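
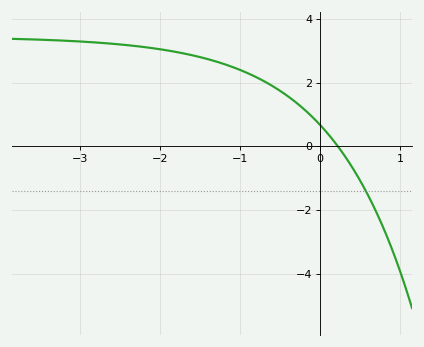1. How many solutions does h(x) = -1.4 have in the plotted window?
1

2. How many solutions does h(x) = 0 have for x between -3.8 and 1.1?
1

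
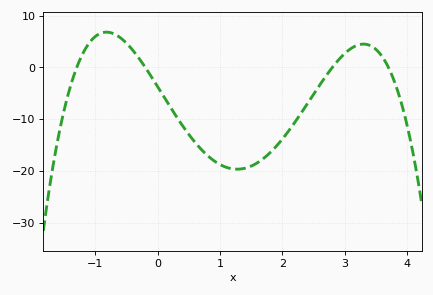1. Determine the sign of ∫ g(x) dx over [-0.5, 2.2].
negative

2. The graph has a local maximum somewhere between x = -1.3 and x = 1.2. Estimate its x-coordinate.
-0.823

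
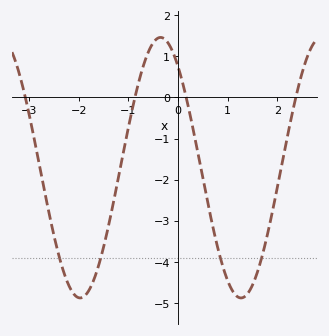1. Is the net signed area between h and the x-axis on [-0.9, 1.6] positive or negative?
negative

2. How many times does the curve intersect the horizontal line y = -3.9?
4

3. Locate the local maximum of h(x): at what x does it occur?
-0.35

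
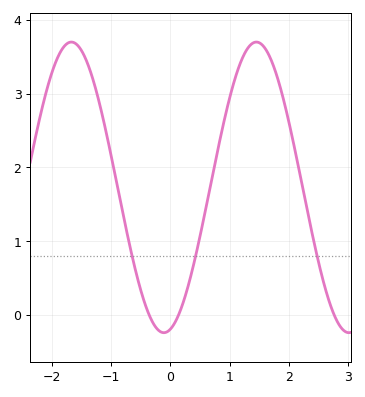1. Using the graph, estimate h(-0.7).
1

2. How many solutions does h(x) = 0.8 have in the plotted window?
3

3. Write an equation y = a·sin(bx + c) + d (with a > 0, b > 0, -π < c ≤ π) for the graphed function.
y = 1.97sin(2x - 1.4) + 1.73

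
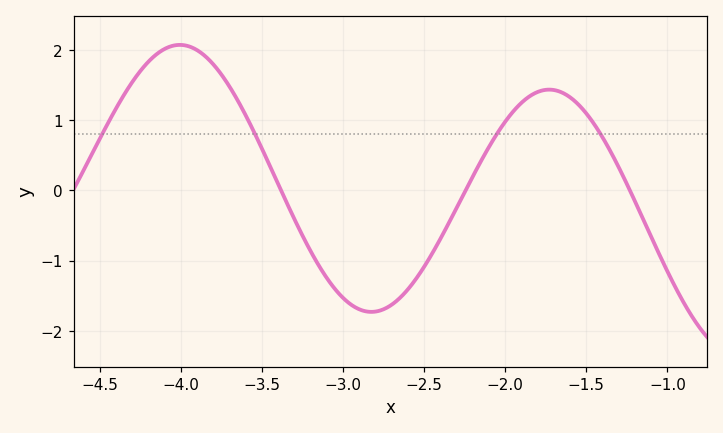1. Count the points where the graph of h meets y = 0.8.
4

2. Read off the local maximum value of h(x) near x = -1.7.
1.4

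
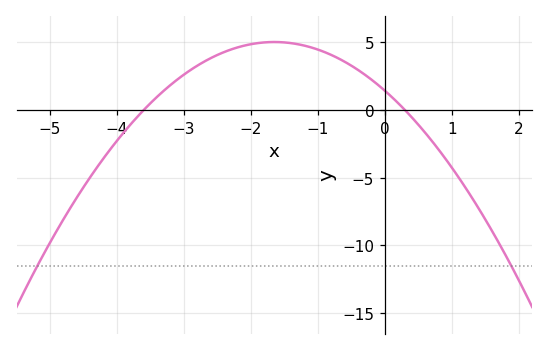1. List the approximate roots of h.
-3.6, 0.2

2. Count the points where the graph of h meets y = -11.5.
2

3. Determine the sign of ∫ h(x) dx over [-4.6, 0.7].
positive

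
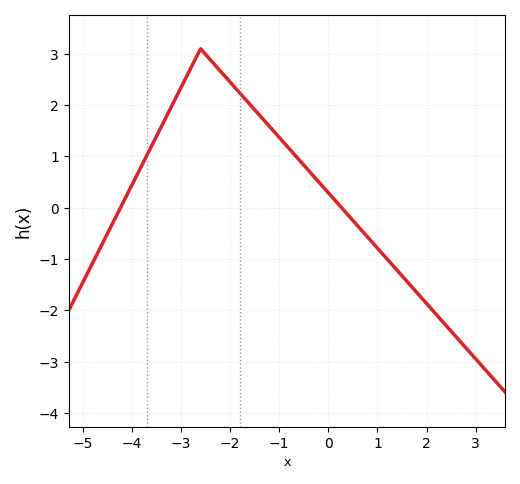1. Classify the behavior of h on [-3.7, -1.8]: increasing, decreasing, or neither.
neither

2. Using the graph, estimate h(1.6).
-1.4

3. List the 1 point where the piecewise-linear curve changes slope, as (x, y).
(-2.6, 3.1)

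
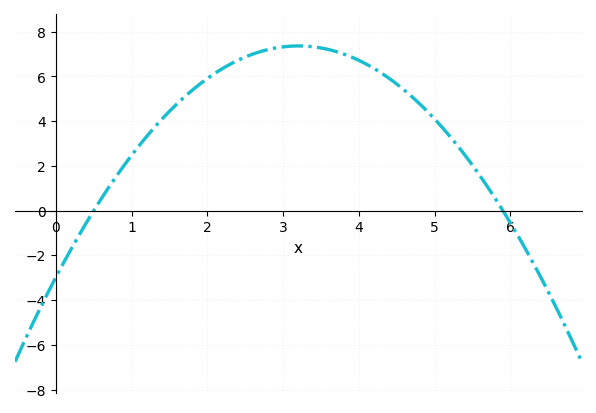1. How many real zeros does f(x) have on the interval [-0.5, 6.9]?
2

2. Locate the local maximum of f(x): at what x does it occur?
3.2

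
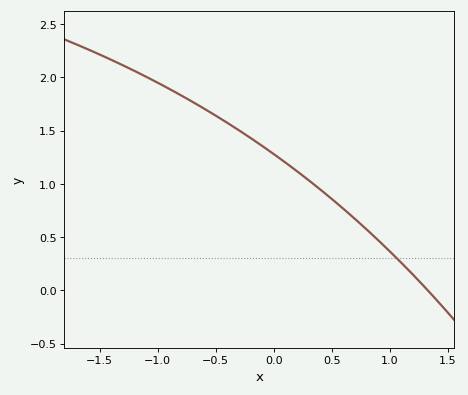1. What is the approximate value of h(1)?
0.368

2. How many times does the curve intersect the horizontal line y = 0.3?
1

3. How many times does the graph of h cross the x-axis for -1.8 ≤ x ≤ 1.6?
1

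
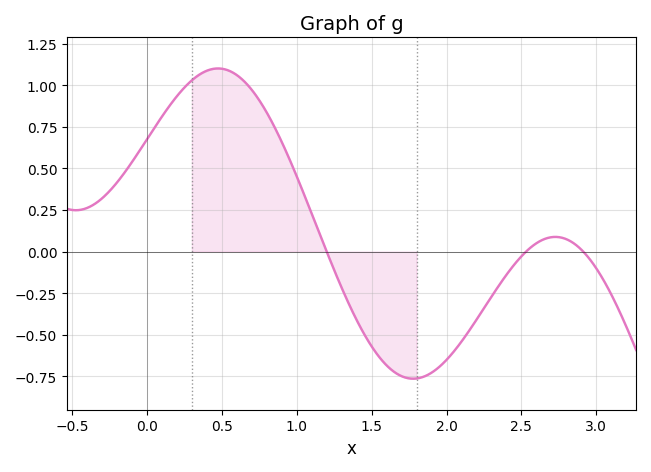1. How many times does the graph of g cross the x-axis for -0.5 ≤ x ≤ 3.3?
3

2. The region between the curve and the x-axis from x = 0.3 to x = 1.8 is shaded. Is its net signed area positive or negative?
positive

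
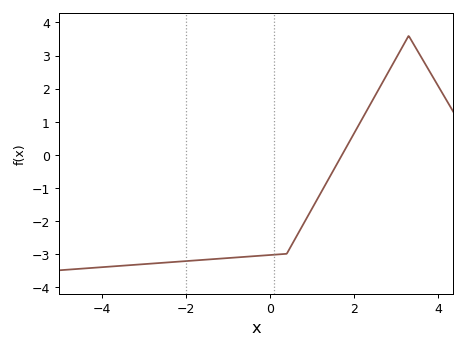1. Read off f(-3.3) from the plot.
-3.34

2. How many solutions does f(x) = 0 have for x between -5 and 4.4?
1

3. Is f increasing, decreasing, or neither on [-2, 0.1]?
increasing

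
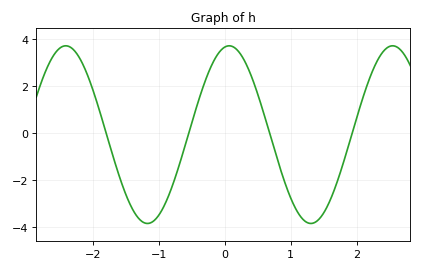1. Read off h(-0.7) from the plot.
-1.4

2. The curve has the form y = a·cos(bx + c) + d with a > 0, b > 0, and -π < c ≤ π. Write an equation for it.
y = 3.79cos(2.53x - 0.162) - 0.06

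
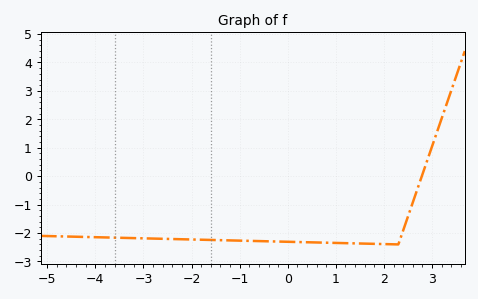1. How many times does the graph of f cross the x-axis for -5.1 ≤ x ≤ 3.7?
1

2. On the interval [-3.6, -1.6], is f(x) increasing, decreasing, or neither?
decreasing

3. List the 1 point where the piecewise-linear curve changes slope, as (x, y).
(2.3, -2.4)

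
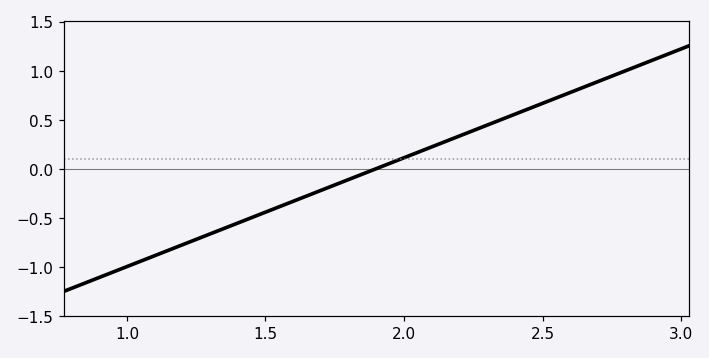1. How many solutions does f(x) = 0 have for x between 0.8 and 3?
1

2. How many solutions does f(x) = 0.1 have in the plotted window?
1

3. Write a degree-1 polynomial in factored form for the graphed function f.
y = 1.11(x - 1.9)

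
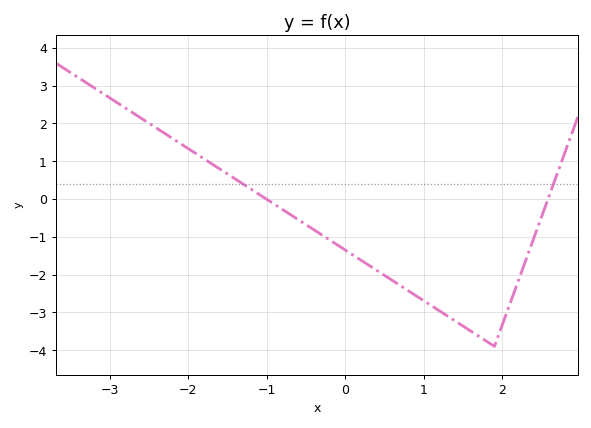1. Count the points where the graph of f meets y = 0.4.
2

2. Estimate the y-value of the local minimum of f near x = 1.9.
-3.9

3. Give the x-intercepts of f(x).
-1.01, 2.58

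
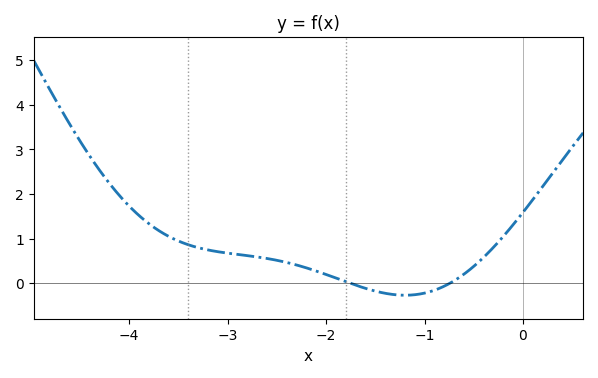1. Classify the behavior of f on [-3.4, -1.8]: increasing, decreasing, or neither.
decreasing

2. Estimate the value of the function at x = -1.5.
-0.2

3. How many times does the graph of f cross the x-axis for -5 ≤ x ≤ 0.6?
2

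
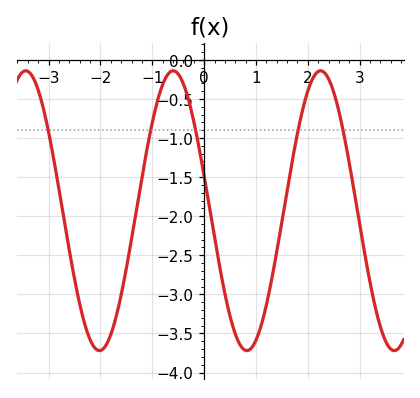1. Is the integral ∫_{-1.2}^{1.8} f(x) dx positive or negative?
negative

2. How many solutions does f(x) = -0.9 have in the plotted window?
5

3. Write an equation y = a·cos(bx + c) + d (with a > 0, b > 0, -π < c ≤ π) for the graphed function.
y = 1.79cos(2.21x + 1.32) - 1.93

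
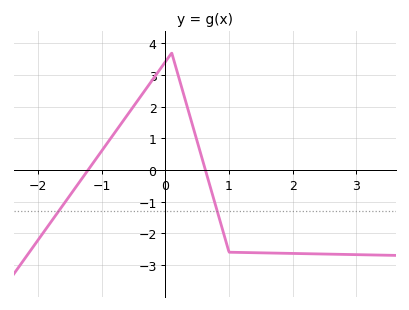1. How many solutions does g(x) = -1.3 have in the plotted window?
2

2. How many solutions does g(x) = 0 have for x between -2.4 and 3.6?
2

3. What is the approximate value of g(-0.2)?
2.9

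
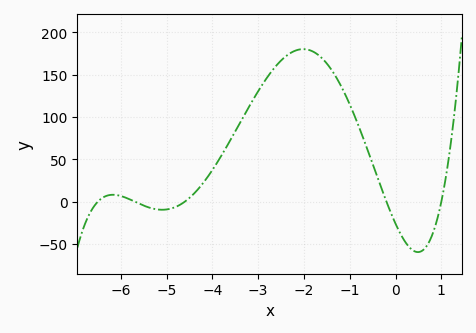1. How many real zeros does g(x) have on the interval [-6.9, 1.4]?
5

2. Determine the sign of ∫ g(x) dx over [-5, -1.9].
positive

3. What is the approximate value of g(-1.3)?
145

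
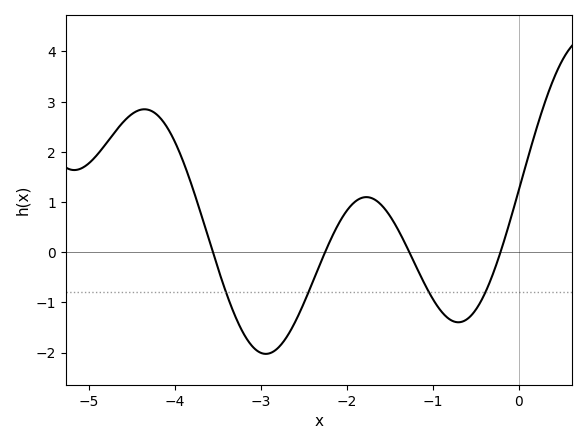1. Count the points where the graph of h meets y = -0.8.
4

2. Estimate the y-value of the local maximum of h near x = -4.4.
2.8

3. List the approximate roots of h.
-3.6, -2.3, -1.3, -0.2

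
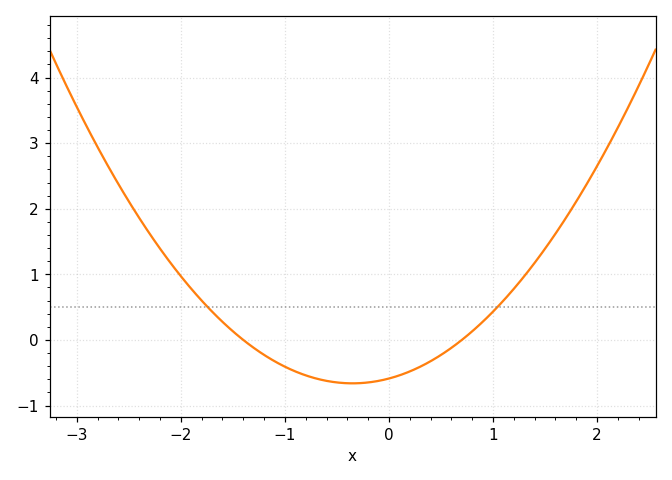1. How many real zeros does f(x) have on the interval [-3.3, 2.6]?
2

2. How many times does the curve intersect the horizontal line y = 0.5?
2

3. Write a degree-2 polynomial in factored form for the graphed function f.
y = 0.6(x + 1.4)(x - 0.7)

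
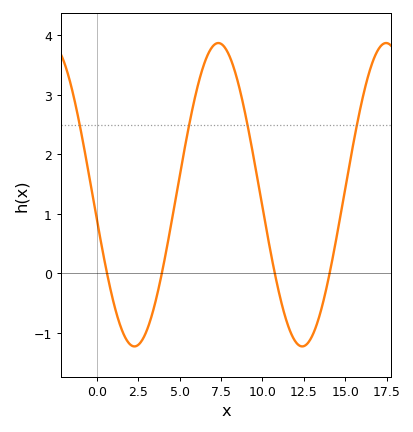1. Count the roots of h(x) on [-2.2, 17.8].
4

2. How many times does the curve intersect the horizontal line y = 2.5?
4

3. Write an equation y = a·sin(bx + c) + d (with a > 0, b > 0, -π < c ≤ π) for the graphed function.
y = 2.55sin(0.62x - 3) + 1.32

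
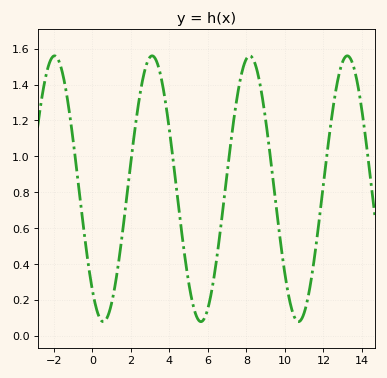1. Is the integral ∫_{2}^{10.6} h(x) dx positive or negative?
positive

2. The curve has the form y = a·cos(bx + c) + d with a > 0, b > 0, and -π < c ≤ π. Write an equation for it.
y = 0.74cos(1.2x + 2.4) + 0.82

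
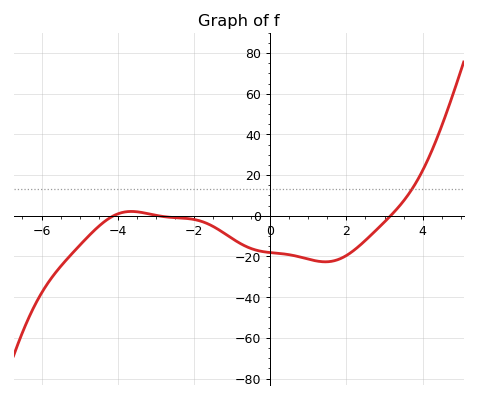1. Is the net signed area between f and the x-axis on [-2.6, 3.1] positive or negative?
negative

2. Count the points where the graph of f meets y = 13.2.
1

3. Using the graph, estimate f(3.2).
0.824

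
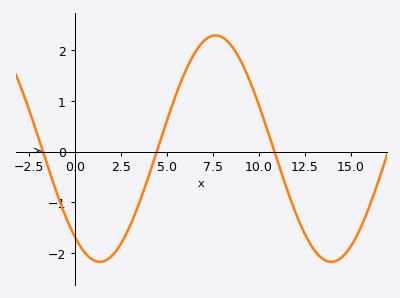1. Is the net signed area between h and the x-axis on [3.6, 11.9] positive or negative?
positive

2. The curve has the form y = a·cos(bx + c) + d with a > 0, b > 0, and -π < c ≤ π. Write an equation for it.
y = 2.23cos(0.5x + 2.46) + 0.06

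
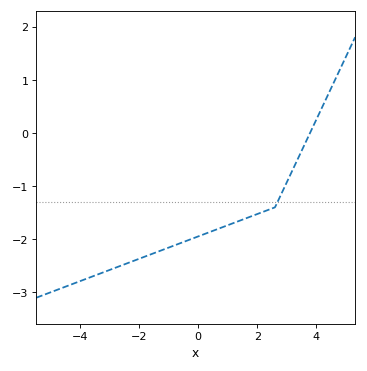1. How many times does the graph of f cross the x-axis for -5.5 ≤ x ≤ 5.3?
1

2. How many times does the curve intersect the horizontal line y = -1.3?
1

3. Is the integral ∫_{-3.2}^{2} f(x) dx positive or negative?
negative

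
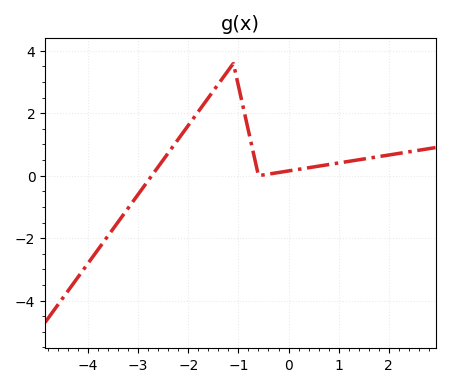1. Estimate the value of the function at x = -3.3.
-1.2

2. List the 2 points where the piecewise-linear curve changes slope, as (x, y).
(-1.1, 3.6); (-0.6, 0)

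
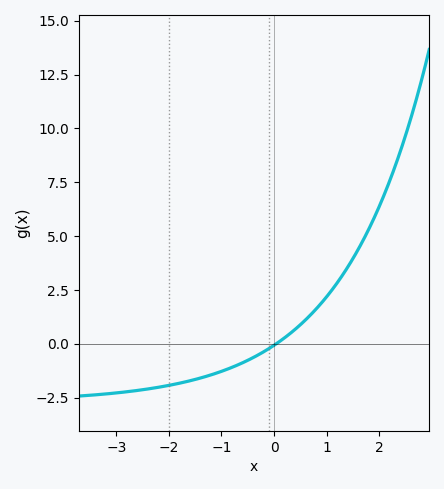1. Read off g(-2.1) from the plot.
-2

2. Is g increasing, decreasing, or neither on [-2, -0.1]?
increasing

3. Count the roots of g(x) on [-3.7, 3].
1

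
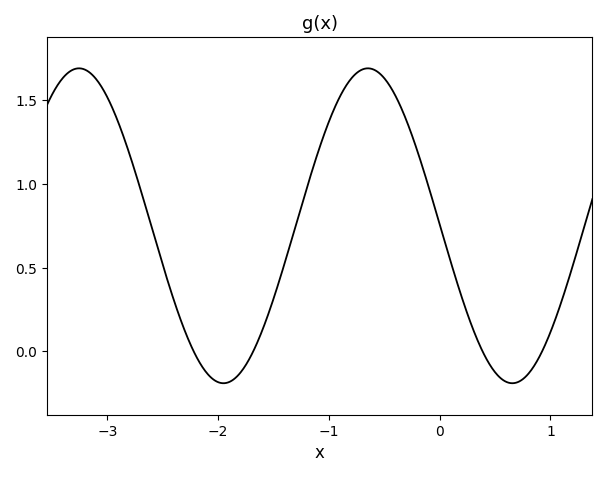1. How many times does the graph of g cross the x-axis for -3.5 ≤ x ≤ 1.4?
4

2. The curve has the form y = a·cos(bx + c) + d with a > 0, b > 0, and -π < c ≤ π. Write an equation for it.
y = 0.94cos(2.41x + 1.56) + 0.75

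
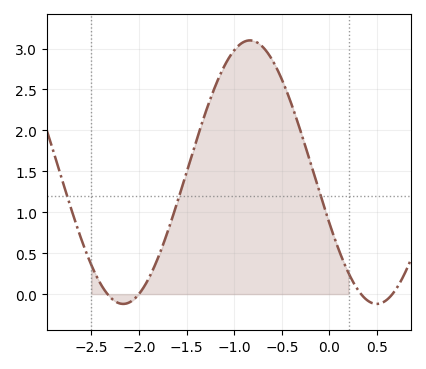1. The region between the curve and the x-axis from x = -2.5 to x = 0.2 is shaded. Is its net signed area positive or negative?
positive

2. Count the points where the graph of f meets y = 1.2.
3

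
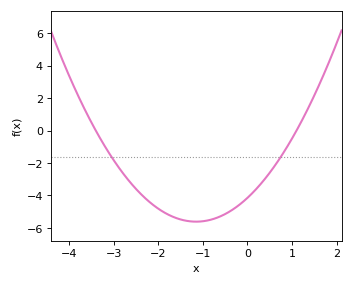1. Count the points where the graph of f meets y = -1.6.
2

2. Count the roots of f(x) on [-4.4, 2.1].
2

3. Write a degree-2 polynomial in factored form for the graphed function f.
y = 1.11(x + 3.4)(x - 1.1)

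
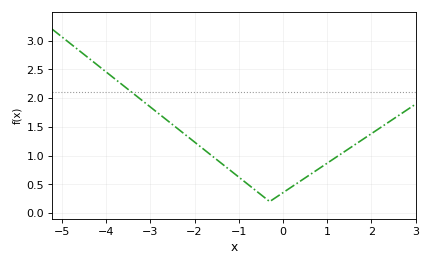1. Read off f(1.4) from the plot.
1.05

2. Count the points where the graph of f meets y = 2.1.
1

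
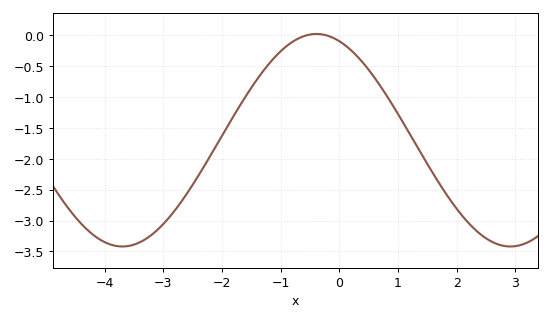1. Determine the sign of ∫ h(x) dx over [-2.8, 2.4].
negative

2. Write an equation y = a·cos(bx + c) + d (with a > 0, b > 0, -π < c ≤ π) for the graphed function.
y = 1.72cos(0.95x + 0.372) - 1.7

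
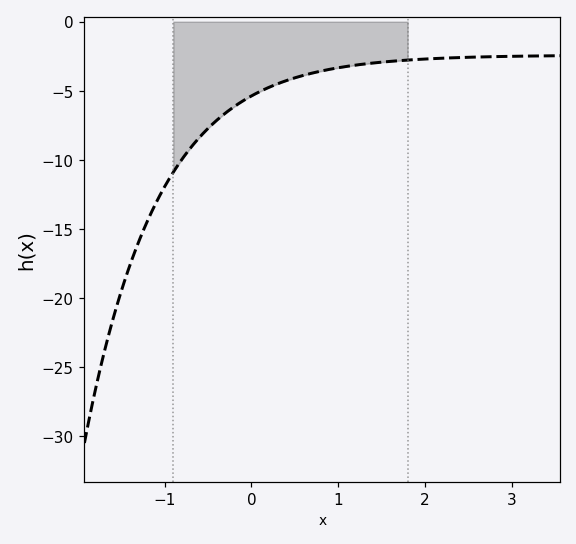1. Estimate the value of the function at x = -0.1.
-5.75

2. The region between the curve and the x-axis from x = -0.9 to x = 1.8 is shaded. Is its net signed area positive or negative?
negative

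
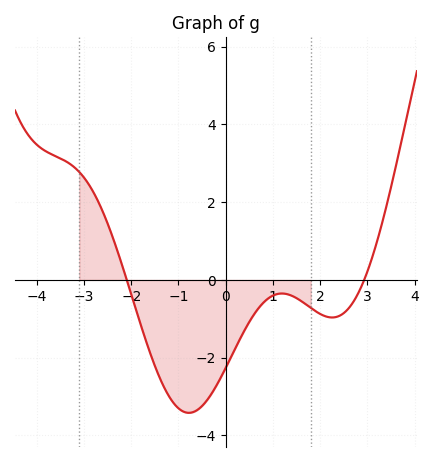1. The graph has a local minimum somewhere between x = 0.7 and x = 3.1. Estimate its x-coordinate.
2.25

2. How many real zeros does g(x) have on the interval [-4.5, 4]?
2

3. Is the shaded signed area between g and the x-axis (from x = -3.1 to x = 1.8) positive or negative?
negative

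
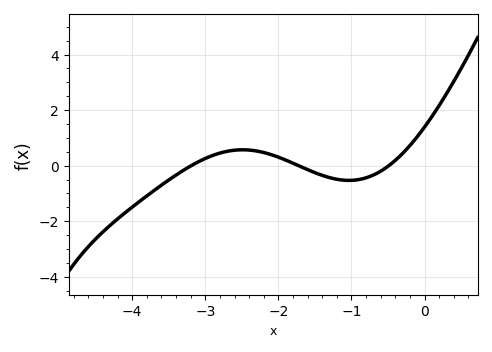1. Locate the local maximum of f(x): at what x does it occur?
-2.5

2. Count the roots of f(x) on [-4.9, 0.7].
3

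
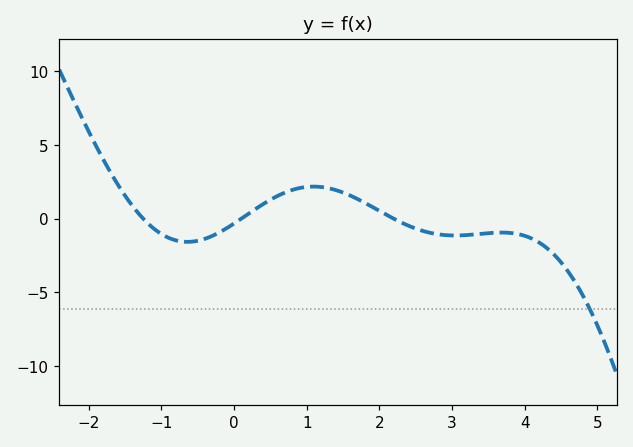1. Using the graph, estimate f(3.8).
-0.962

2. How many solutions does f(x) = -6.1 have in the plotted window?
1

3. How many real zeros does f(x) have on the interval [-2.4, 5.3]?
3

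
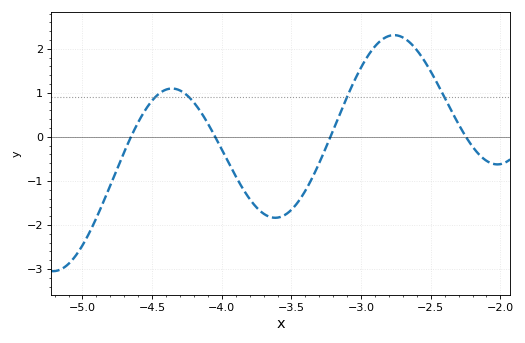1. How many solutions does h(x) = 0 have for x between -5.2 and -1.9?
4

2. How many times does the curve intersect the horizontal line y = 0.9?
4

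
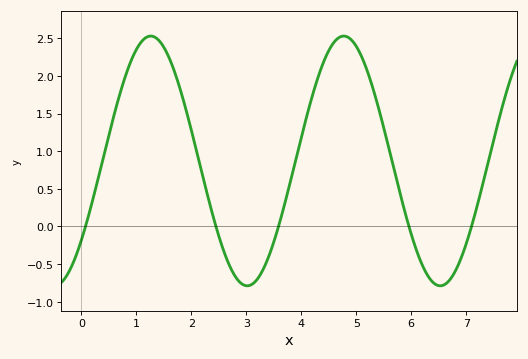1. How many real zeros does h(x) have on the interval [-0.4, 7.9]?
5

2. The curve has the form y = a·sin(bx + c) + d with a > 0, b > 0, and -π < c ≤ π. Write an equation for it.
y = 1.66sin(1.8x - 0.69) + 0.87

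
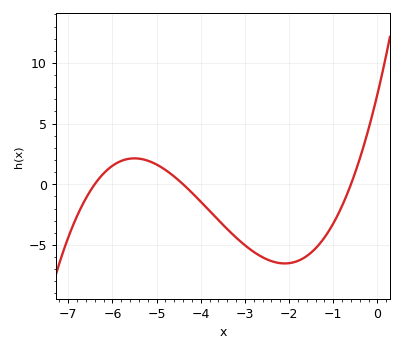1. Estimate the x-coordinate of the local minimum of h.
-2.1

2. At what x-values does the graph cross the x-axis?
-6.4, -4.4, -0.6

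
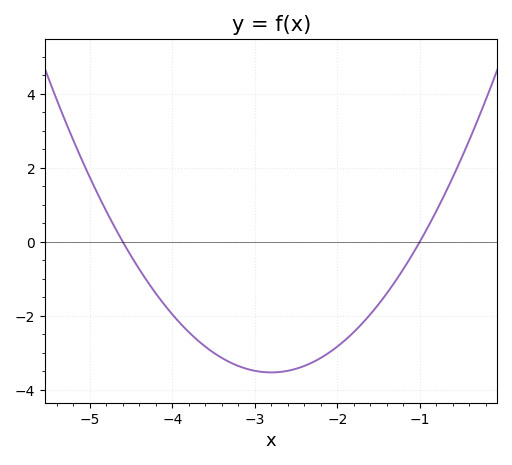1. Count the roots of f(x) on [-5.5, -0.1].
2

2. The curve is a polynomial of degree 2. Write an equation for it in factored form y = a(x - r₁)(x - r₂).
y = 1.09(x + 4.6)(x + 1)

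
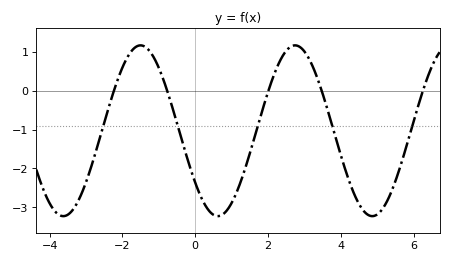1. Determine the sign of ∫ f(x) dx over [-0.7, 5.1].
negative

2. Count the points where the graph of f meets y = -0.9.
5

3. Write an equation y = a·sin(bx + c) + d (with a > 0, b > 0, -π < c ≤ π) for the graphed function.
y = 2.2sin(1.5x - 2.5) - 1.03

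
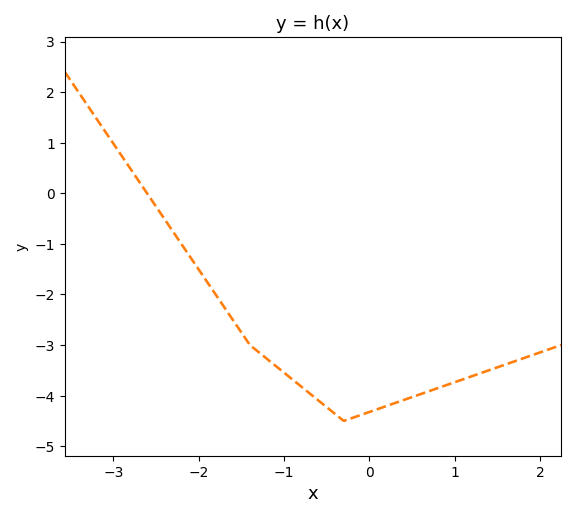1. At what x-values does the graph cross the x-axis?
-2.6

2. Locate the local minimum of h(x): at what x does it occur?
-0.3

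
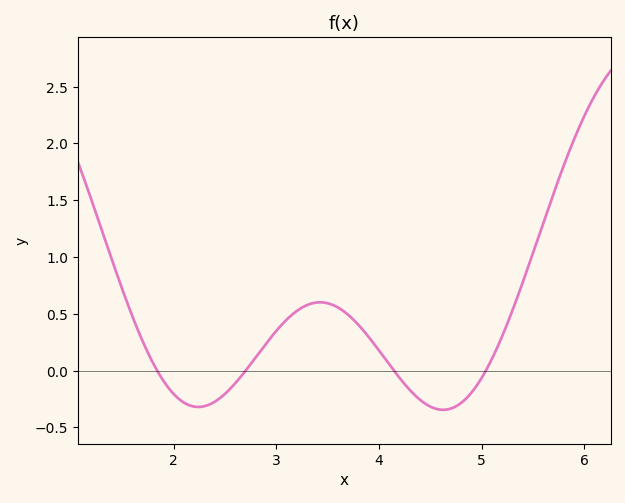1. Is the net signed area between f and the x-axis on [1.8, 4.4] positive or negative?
positive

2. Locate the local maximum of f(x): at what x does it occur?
3.43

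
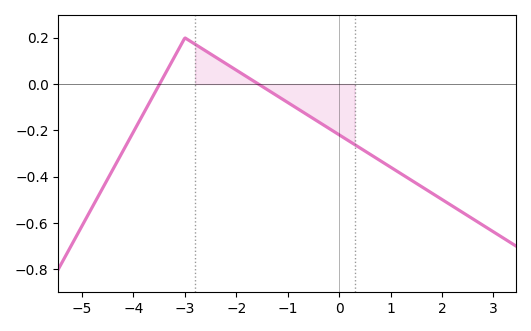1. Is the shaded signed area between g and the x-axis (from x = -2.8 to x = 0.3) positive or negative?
negative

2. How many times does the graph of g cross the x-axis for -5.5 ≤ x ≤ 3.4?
2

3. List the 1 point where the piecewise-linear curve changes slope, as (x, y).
(-3, 0.2)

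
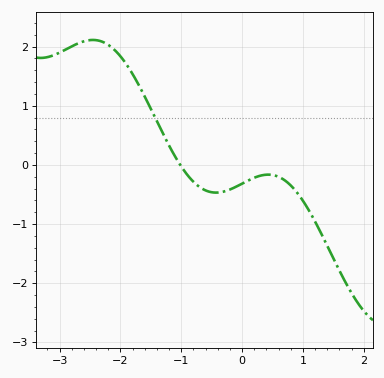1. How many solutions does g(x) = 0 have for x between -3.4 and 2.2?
1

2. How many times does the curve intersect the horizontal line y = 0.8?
1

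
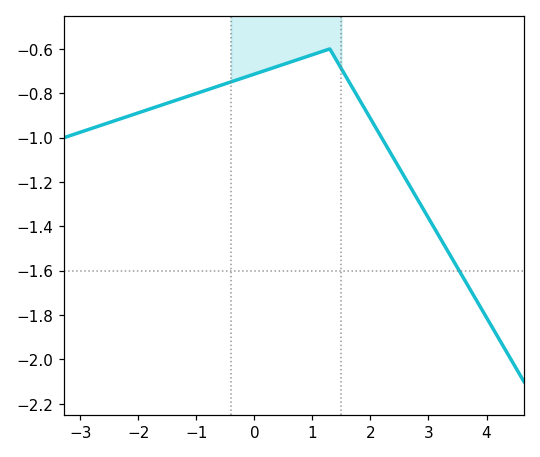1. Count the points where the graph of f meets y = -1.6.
1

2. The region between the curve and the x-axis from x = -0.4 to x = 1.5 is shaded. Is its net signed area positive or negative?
negative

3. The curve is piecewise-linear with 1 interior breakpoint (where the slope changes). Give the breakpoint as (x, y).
(1.3, -0.6)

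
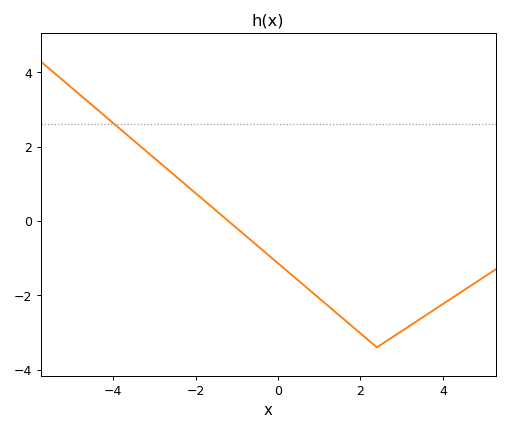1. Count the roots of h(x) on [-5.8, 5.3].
1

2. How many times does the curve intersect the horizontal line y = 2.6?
1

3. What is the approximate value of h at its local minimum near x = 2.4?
-3.4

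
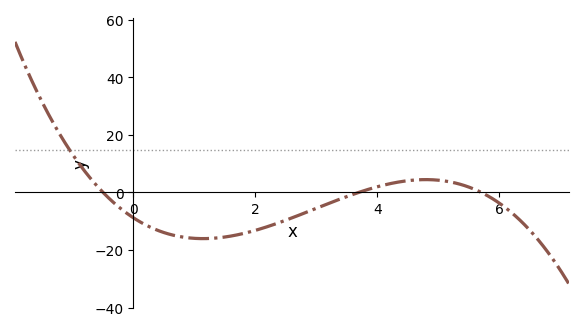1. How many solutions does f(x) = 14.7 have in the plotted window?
1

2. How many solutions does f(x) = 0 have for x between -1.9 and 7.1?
3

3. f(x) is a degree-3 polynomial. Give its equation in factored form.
y = -0.84(x + 0.5)(x - 3.7)(x - 5.7)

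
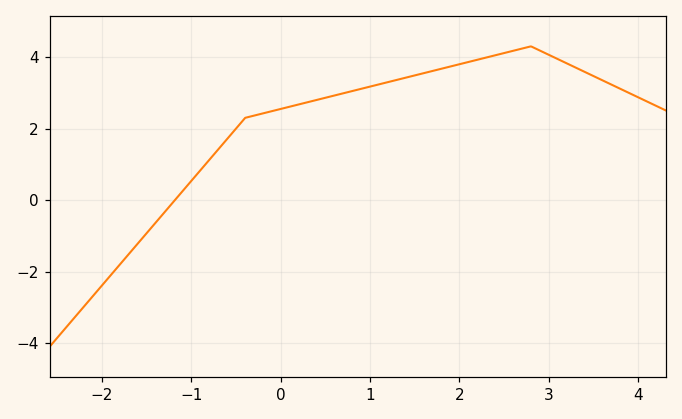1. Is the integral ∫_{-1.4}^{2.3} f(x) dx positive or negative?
positive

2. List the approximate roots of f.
-1.19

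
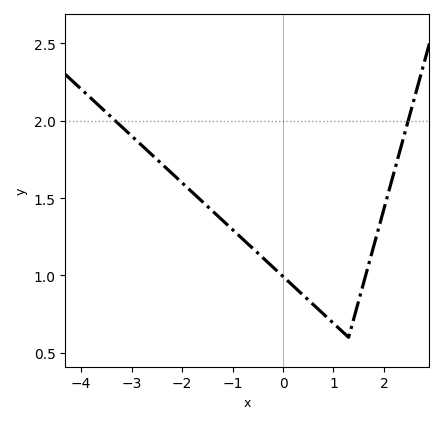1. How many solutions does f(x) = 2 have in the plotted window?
2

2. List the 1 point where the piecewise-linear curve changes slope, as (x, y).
(1.3, 0.6)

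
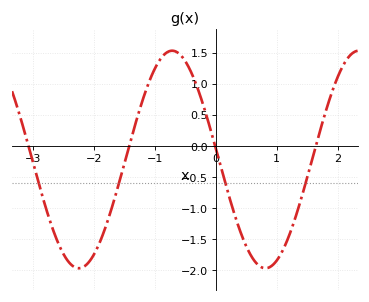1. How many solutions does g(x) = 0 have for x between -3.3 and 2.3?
4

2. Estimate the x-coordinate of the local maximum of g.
-0.7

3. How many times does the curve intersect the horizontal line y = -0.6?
4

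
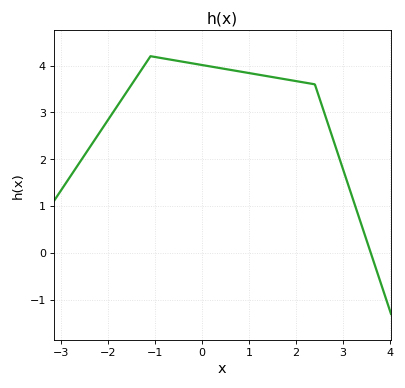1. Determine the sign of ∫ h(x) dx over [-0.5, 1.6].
positive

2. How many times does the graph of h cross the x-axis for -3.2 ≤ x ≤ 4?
1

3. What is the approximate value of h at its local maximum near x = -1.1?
4.2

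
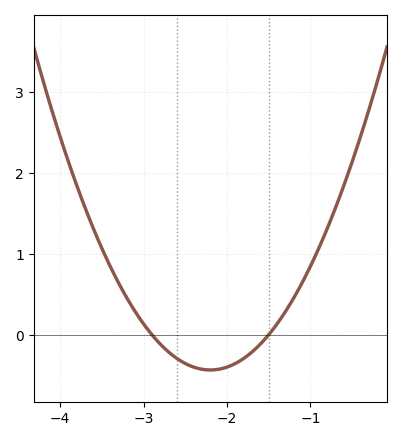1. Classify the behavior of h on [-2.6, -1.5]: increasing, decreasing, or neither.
neither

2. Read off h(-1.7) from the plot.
-0.2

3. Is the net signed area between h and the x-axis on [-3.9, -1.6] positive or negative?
positive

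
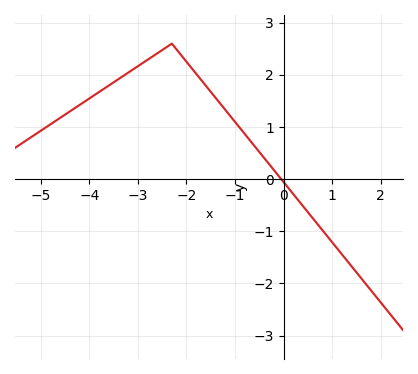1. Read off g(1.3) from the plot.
-1.56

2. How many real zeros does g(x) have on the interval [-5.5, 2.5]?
1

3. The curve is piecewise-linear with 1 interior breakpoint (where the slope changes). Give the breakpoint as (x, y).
(-2.3, 2.6)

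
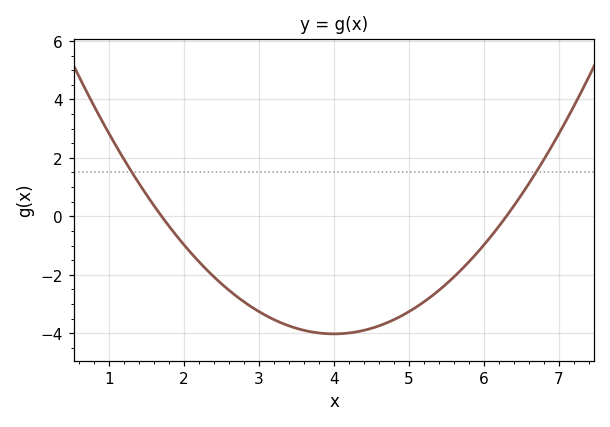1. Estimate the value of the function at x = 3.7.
-4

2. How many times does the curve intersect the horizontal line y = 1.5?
2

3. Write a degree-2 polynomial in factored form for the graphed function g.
y = 0.76(x - 1.7)(x - 6.3)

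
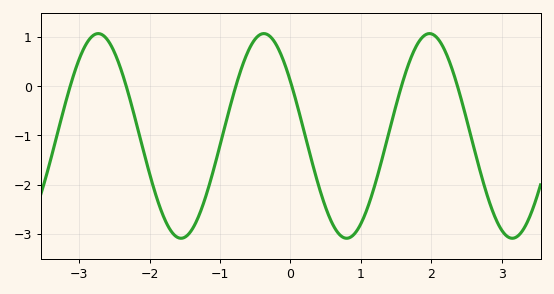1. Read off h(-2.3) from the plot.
-0.164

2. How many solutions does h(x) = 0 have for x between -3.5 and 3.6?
6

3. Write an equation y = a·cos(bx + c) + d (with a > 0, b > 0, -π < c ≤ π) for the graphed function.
y = 2.08cos(2.67x + 1.01) - 1.01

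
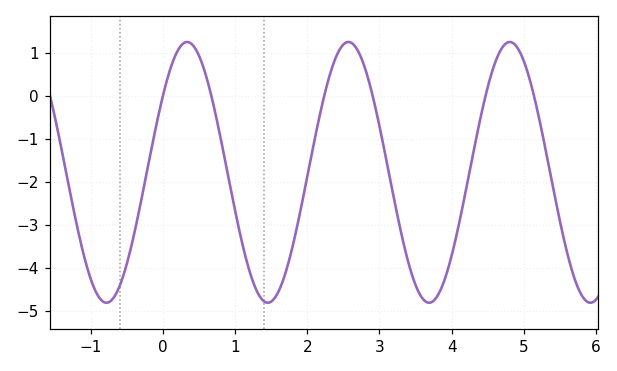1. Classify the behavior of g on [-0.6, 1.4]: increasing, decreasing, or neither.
neither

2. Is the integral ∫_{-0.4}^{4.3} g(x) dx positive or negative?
negative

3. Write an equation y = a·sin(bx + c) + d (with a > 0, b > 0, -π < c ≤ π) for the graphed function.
y = 3.03sin(2.8x + 0.63) - 1.78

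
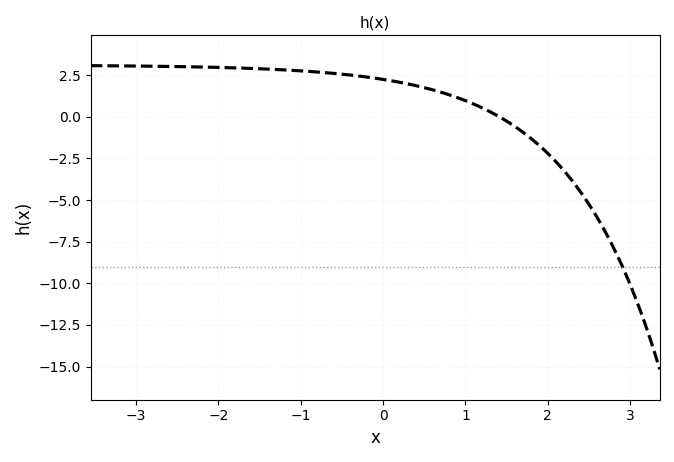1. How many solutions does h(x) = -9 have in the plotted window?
1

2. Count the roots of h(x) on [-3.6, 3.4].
1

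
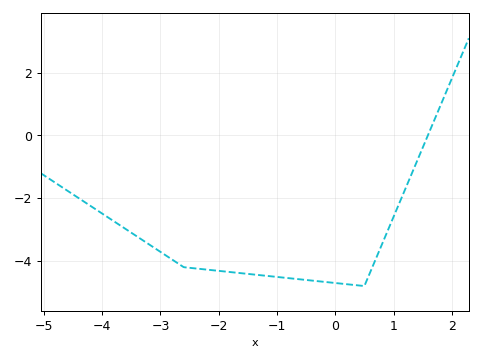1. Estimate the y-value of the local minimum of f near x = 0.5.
-4.8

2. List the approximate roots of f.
1.59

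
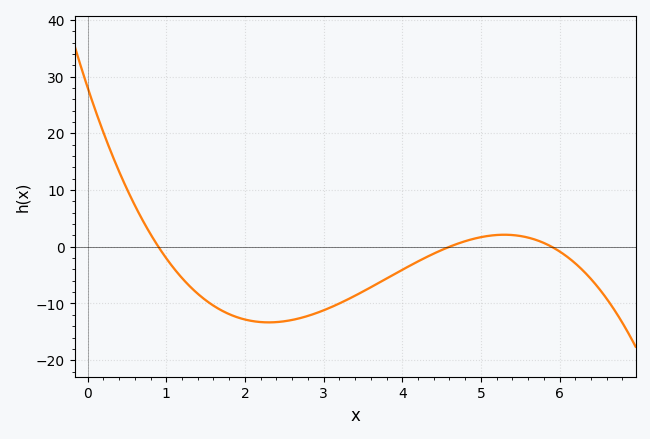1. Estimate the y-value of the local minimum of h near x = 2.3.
-13.3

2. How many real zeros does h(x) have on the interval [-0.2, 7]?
3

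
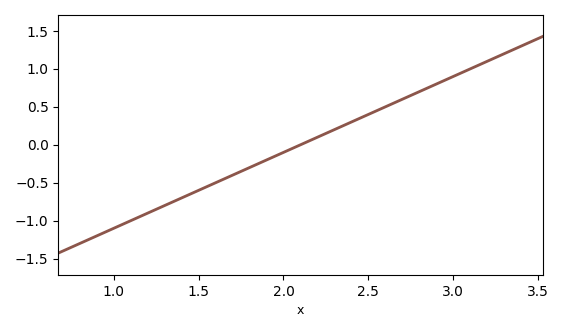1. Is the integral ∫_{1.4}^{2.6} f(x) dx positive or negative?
negative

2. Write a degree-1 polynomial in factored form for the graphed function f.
y = 1(x - 2.1)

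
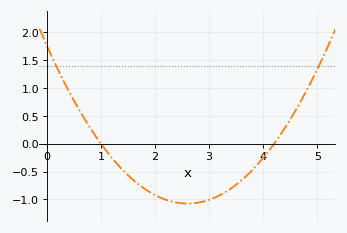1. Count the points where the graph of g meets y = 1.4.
2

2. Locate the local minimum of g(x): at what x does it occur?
2.6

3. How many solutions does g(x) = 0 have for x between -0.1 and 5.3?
2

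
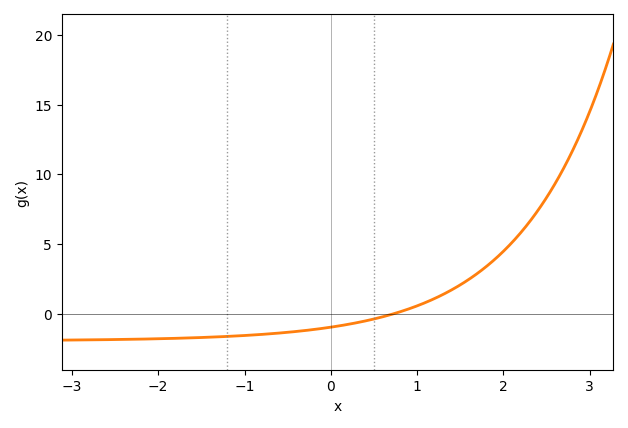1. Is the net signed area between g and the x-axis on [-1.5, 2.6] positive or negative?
positive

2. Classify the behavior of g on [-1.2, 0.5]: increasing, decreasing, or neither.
increasing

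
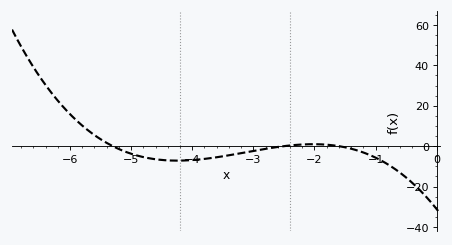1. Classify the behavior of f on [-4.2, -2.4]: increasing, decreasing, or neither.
increasing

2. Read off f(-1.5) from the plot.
-0.559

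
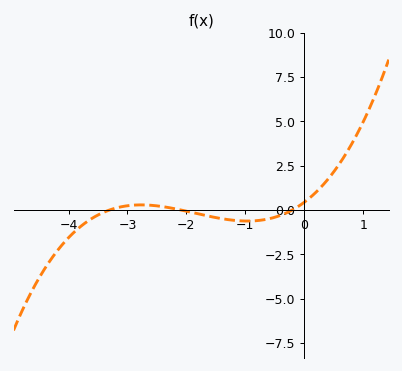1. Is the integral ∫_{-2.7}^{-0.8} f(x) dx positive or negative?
negative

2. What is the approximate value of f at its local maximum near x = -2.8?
0.283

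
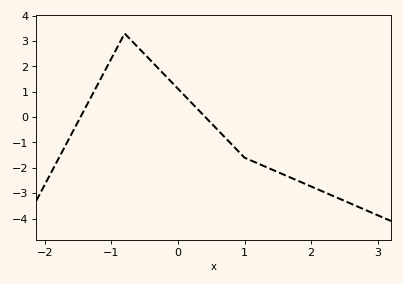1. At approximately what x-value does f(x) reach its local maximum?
-0.8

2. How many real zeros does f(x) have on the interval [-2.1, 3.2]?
2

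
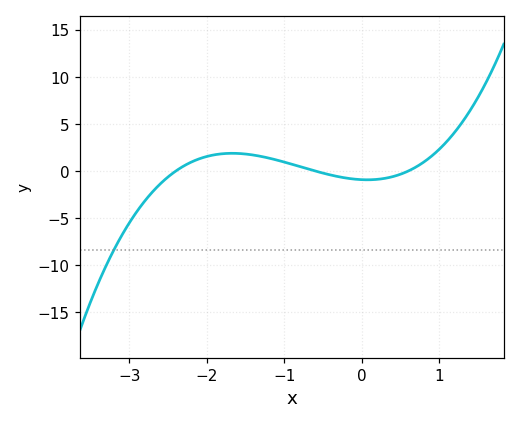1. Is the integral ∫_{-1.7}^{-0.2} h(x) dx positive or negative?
positive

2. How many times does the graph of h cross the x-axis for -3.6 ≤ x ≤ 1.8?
3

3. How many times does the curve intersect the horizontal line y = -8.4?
1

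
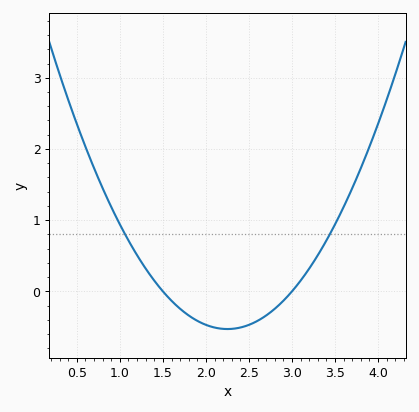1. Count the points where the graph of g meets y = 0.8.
2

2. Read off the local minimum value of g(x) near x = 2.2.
-0.529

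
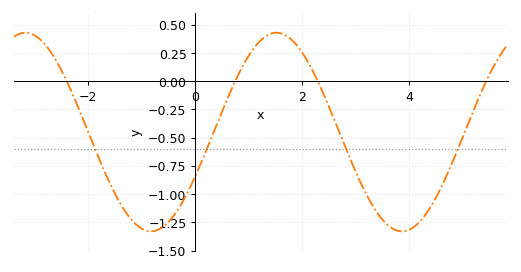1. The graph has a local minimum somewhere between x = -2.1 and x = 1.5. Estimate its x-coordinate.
-0.8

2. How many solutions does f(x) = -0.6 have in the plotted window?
4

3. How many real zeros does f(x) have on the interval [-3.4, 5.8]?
4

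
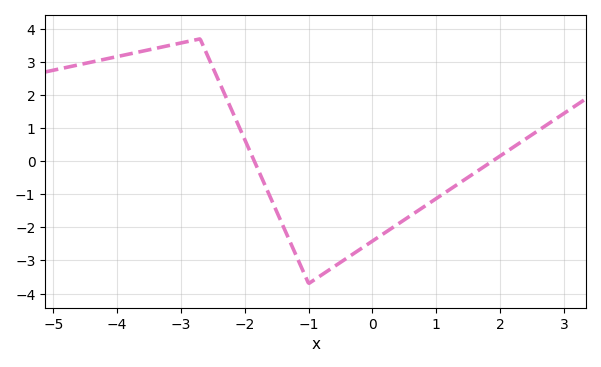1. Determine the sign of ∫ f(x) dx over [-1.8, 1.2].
negative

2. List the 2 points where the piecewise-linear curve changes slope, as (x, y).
(-2.7, 3.7); (-1, -3.7)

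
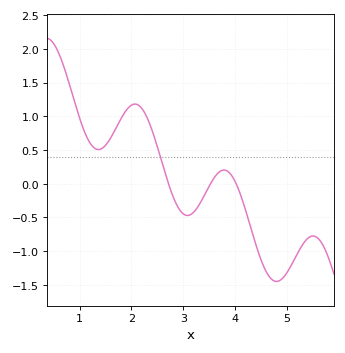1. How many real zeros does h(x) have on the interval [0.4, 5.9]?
3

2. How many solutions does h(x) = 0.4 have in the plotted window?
1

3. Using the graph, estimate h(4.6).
-1.3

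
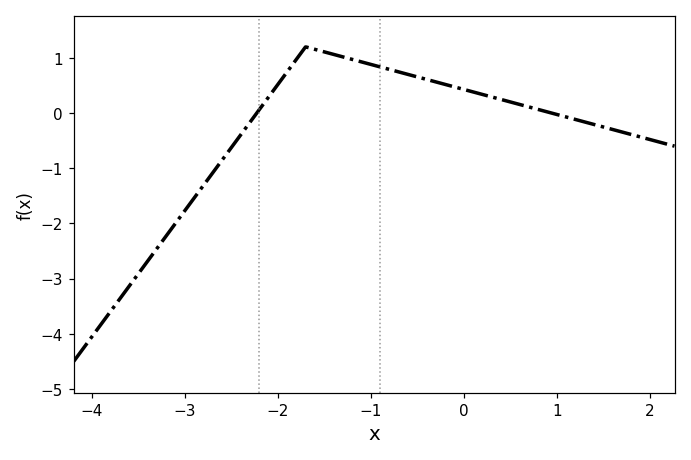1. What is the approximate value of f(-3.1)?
-2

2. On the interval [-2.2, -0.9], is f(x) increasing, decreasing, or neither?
neither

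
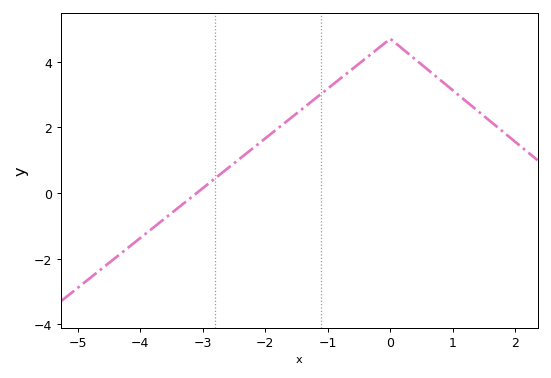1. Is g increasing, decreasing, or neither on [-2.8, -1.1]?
increasing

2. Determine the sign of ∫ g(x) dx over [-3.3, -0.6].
positive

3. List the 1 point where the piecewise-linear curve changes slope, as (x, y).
(0, 4.7)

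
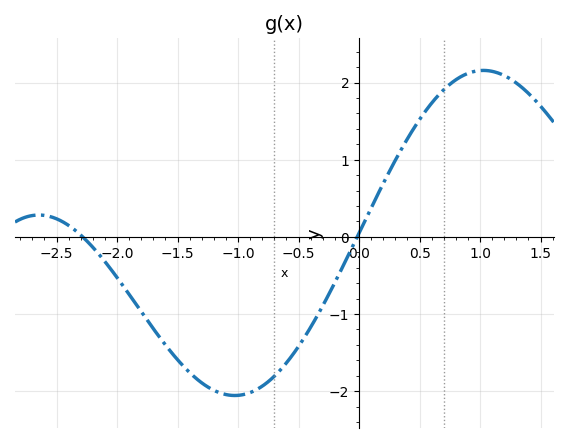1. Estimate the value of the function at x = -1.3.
-1.89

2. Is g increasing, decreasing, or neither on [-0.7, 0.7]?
increasing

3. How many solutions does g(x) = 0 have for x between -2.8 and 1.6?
2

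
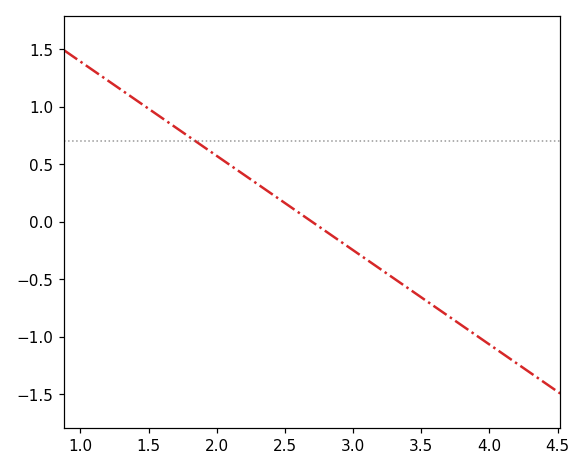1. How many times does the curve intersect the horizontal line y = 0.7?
1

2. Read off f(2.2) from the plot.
0.41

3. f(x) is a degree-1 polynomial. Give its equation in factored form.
y = -0.82(x - 2.7)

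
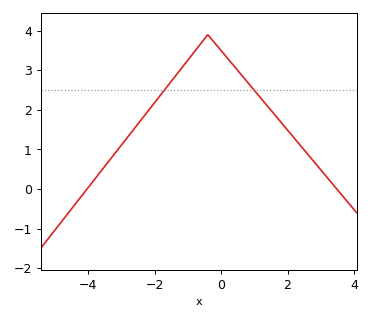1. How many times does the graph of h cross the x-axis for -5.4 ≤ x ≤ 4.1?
2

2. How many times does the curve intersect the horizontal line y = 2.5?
2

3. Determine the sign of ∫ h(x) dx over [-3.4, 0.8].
positive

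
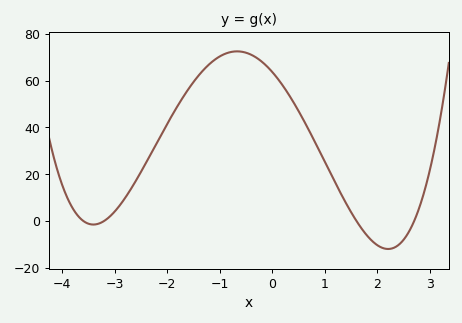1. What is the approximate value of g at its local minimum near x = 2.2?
-12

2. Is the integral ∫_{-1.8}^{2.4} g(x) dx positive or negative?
positive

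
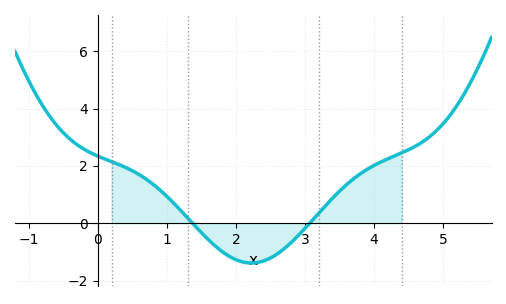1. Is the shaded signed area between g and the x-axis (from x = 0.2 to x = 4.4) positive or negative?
positive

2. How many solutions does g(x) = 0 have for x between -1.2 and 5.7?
2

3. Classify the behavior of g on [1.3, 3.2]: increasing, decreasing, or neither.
neither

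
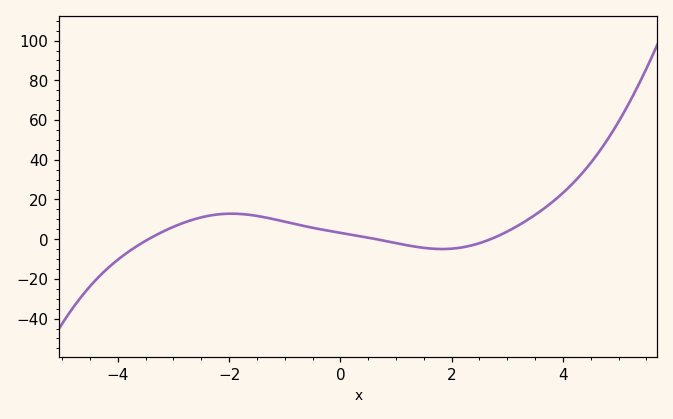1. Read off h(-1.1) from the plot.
10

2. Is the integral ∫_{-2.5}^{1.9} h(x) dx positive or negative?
positive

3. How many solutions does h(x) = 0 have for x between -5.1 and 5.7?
3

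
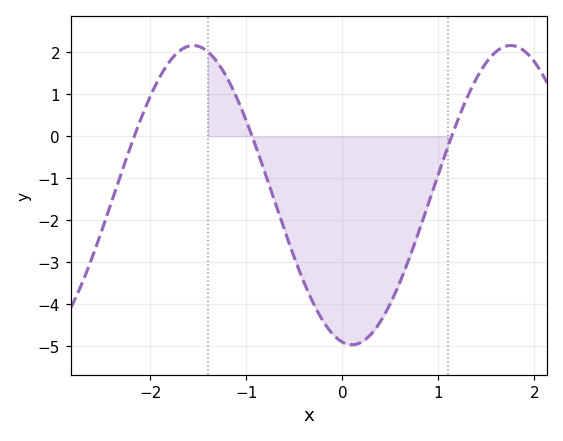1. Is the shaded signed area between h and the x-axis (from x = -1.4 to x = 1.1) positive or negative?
negative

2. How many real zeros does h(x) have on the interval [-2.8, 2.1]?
3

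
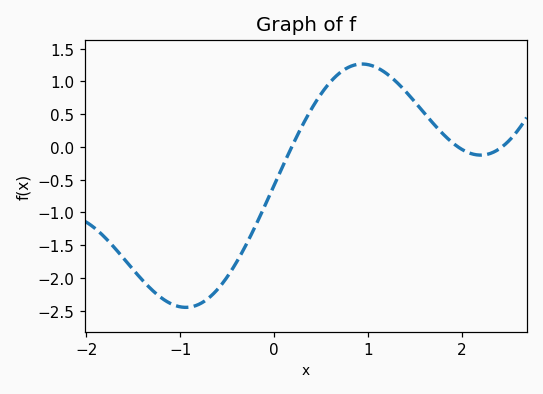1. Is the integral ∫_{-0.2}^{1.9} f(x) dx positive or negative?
positive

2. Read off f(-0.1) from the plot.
-0.908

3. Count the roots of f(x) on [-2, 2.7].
3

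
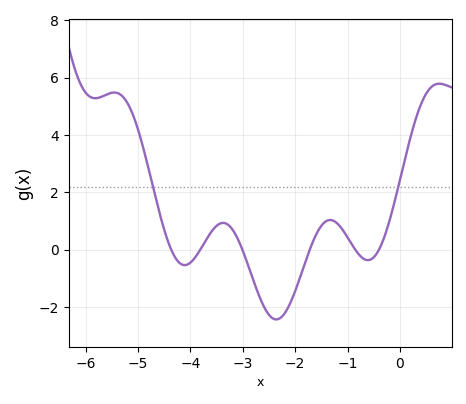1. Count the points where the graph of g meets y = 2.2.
2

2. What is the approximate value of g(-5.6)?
5.4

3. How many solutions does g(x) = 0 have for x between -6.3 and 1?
6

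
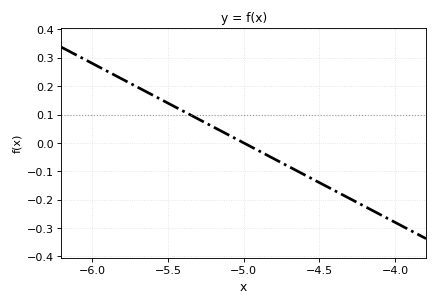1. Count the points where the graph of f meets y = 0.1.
1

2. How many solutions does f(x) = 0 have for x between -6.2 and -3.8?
1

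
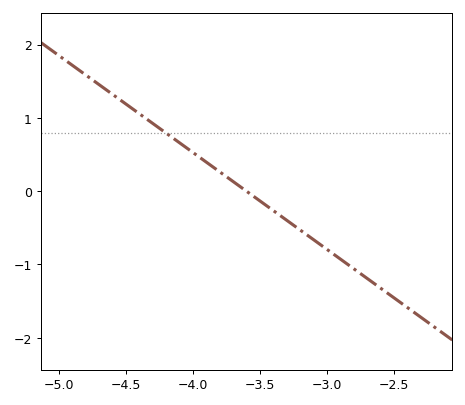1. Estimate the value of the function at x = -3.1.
-0.7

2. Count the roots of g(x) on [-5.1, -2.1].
1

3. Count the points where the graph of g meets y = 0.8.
1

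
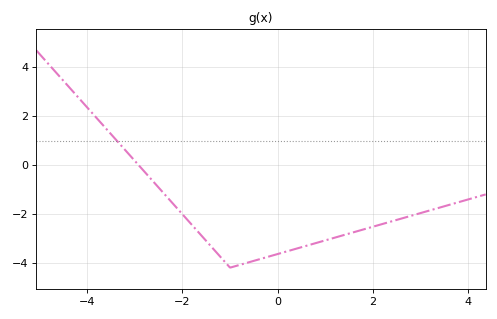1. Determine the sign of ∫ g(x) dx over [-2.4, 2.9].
negative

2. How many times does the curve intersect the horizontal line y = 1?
1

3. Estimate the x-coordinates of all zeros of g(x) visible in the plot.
-2.92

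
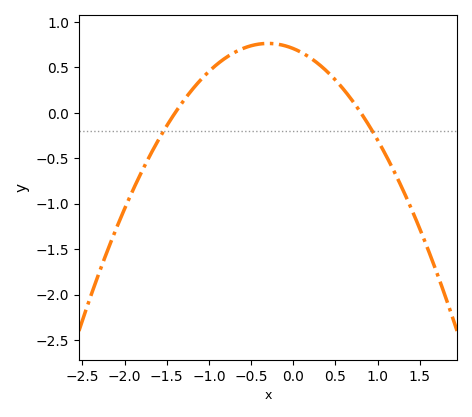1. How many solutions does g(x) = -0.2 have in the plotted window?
2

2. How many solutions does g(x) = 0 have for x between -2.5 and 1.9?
2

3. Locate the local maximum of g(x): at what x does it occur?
-0.3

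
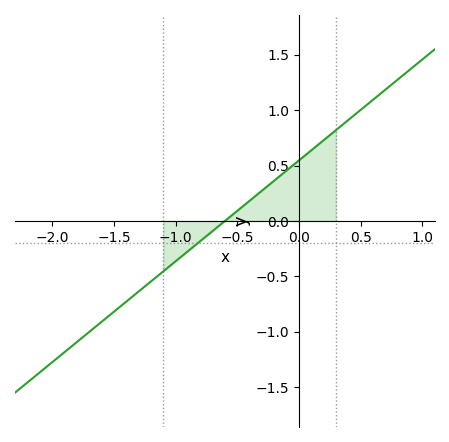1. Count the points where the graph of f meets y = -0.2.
1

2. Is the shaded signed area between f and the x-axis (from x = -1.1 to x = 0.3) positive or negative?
positive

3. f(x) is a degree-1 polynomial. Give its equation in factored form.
y = 0.91(x + 0.6)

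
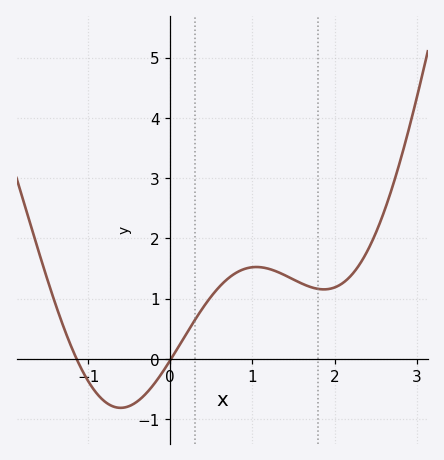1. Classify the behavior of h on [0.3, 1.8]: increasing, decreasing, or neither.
neither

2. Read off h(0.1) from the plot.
0.2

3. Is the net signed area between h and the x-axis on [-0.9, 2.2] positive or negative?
positive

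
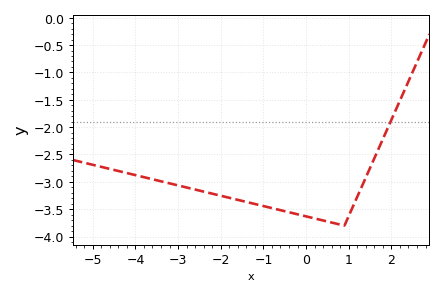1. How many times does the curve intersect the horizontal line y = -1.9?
1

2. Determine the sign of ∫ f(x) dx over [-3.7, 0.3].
negative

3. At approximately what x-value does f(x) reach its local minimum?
0.8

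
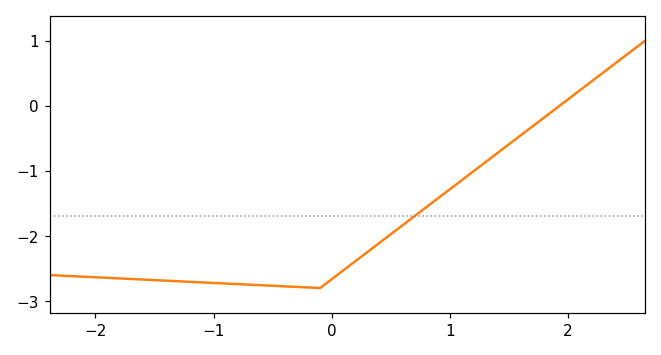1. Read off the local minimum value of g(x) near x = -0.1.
-2.8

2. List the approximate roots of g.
1.9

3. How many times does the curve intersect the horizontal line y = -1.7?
1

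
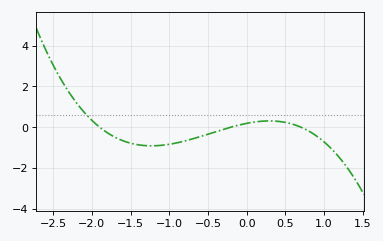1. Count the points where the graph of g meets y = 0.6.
1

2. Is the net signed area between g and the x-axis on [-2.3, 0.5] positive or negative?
negative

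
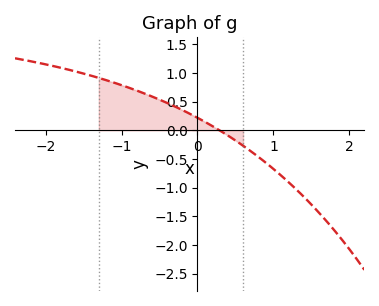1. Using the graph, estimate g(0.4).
-0.09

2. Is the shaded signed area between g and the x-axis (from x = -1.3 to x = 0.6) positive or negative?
positive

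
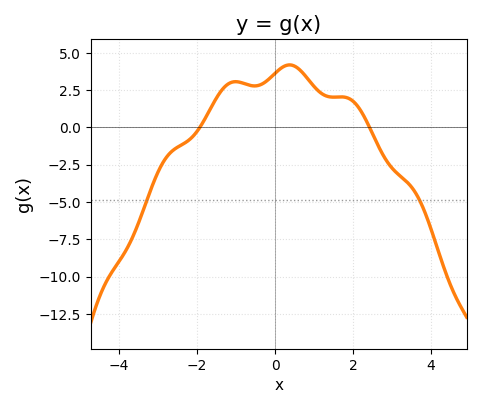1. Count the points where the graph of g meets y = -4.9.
2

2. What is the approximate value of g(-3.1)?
-3.58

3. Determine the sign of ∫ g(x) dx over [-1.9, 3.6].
positive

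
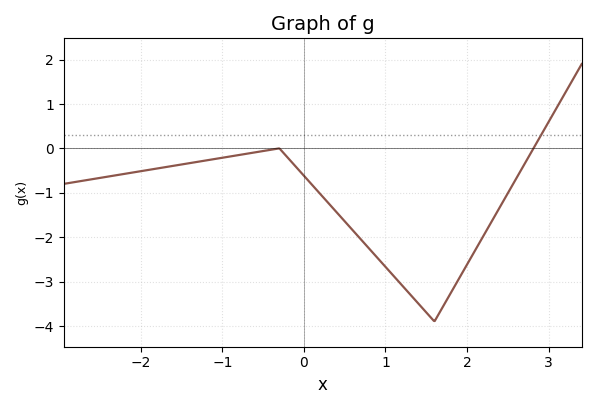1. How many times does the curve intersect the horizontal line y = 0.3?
1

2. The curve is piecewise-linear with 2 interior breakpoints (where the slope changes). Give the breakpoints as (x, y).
(-0.3, 0); (1.6, -3.9)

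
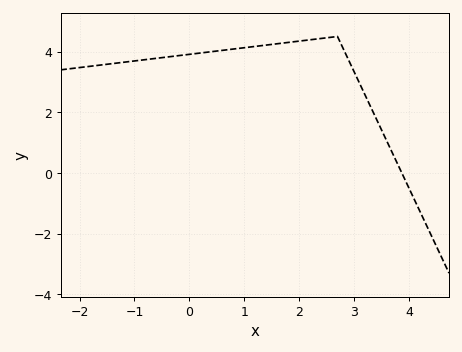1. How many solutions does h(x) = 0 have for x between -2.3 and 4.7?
1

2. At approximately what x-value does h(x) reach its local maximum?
2.7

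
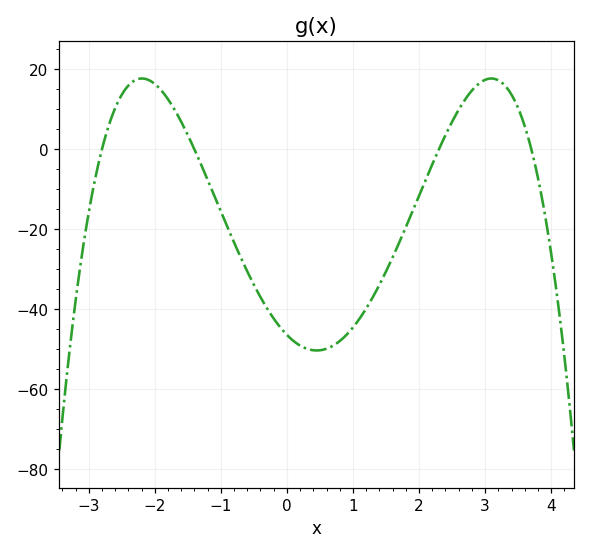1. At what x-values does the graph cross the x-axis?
-2.8, -1.4, 2.3, 3.7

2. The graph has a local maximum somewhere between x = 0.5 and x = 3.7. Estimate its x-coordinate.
3.09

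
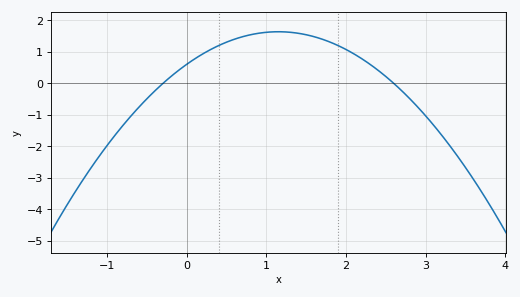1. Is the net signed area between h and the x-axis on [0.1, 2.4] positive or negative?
positive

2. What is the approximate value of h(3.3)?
-1.97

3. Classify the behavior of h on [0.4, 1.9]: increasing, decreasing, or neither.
neither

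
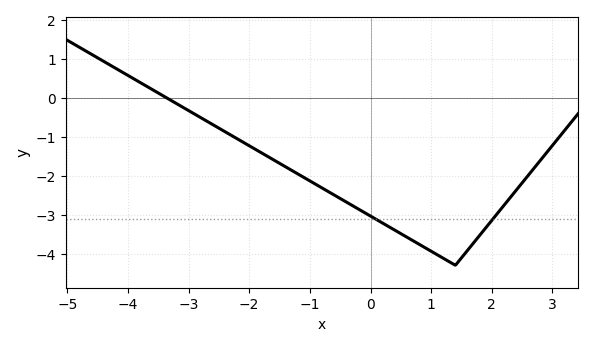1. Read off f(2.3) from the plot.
-2.57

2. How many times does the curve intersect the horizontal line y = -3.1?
2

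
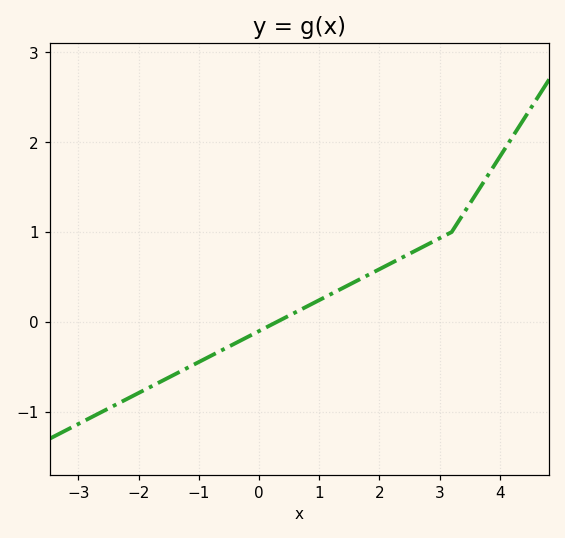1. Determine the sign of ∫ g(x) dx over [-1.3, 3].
positive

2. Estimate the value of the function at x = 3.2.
1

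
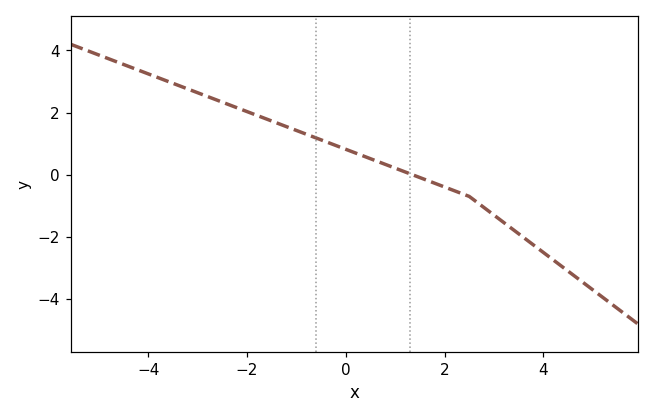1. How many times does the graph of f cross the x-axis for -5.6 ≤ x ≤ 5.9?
1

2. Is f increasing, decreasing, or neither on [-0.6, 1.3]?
decreasing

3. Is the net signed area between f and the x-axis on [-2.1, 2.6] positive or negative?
positive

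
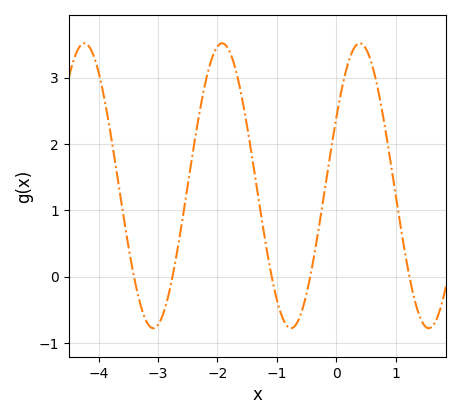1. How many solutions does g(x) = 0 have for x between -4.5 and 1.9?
5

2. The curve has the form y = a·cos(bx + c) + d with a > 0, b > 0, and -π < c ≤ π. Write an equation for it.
y = 2.15cos(2.7x - 1.1) + 1.37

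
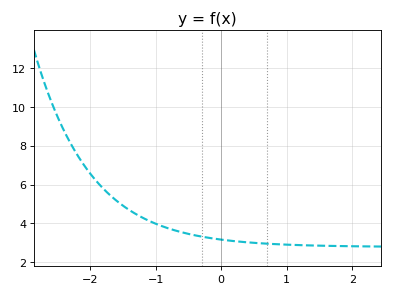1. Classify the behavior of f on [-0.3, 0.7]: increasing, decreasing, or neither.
decreasing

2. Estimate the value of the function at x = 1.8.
2.83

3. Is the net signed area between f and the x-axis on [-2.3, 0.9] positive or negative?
positive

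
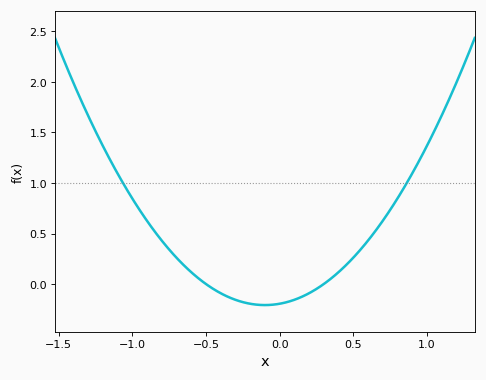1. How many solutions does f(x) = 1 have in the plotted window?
2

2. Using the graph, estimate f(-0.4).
-0.1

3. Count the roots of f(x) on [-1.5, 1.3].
2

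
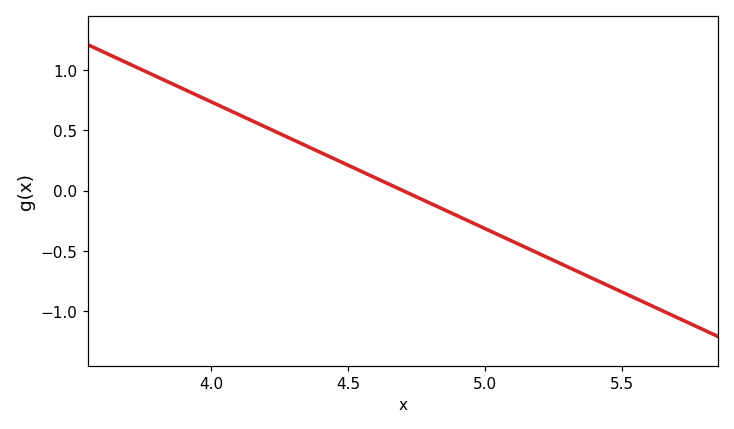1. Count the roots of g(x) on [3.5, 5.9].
1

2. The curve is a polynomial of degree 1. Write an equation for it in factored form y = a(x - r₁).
y = -1.05(x - 4.7)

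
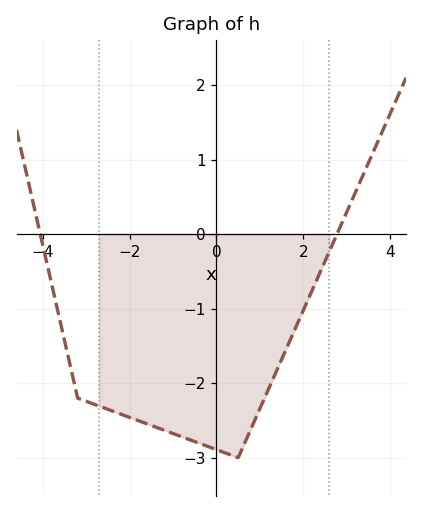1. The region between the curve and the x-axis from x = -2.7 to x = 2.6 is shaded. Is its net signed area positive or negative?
negative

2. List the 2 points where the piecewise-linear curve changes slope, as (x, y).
(-3.2, -2.2); (0.5, -3)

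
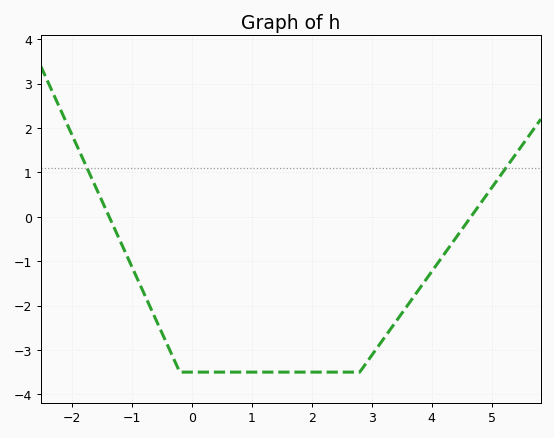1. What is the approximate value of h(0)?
-3.5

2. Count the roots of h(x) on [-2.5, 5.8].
2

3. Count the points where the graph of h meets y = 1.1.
2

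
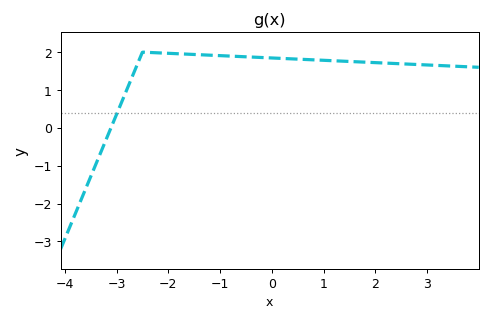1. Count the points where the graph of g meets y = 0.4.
1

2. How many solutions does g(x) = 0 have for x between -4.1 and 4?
1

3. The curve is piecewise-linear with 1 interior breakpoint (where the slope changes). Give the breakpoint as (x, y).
(-2.5, 2)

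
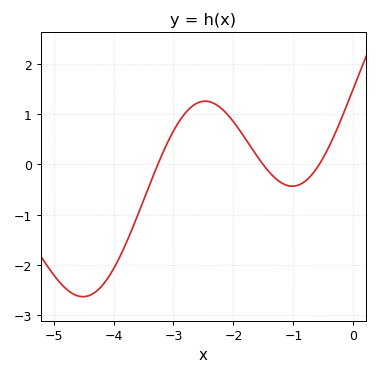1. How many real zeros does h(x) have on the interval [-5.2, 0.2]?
3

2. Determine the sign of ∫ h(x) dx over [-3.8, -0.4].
positive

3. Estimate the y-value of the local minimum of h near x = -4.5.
-2.6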